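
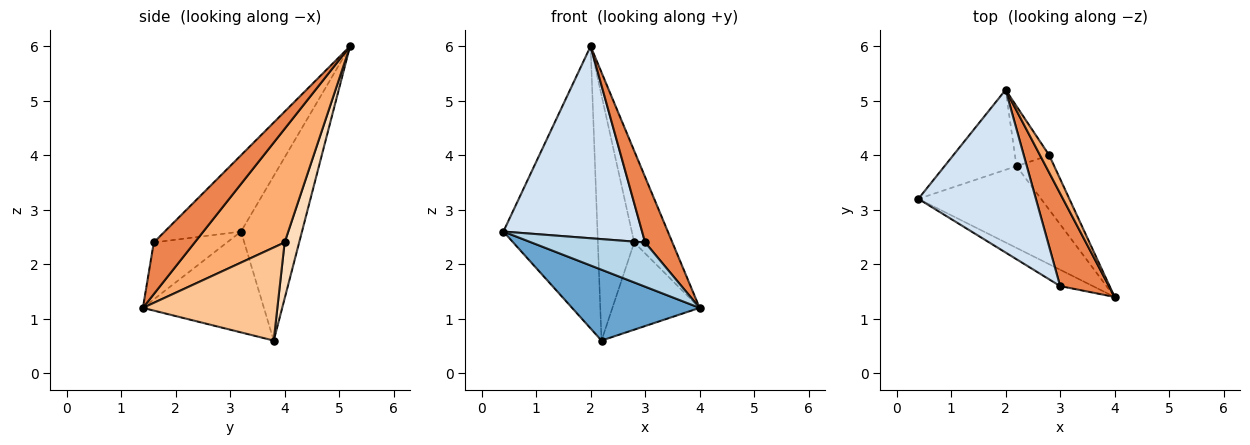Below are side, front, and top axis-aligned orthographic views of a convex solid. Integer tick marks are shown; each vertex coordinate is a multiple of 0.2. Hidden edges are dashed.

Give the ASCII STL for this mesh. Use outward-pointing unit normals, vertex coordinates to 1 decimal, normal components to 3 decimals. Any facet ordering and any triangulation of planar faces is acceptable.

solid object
 facet normal -0.528 -0.556 -0.642
  outer loop
   vertex 2.2 3.8 0.6
   vertex 4.0 1.4 1.2
   vertex 0.4 3.2 2.6
  endloop
 endfacet
 facet normal -0.529 0.816 -0.231
  outer loop
   vertex 2.2 3.8 0.6
   vertex 0.4 3.2 2.6
   vertex 2.0 5.2 6.0
  endloop
 endfacet
 facet normal -0.517 -0.803 -0.297
  outer loop
   vertex 3.0 1.6 2.4
   vertex 0.4 3.2 2.6
   vertex 4.0 1.4 1.2
  endloop
 endfacet
 facet normal -0.387 -0.704 0.596
  outer loop
   vertex 3.0 1.6 2.4
   vertex 2.0 5.2 6.0
   vertex 0.4 3.2 2.6
  endloop
 endfacet
 facet normal 0.654 -0.436 0.618
  outer loop
   vertex 3.0 1.6 2.4
   vertex 4.0 1.4 1.2
   vertex 2.0 5.2 6.0
  endloop
 endfacet
 facet normal 0.918 0.389 0.074
  outer loop
   vertex 2.8 4.0 2.4
   vertex 2.0 5.2 6.0
   vertex 4.0 1.4 1.2
  endloop
 endfacet
 facet normal 0.794 0.515 -0.322
  outer loop
   vertex 2.8 4.0 2.4
   vertex 4.0 1.4 1.2
   vertex 2.2 3.8 0.6
  endloop
 endfacet
 facet normal 0.362 0.905 -0.221
  outer loop
   vertex 2.8 4.0 2.4
   vertex 2.2 3.8 0.6
   vertex 2.0 5.2 6.0
  endloop
 endfacet
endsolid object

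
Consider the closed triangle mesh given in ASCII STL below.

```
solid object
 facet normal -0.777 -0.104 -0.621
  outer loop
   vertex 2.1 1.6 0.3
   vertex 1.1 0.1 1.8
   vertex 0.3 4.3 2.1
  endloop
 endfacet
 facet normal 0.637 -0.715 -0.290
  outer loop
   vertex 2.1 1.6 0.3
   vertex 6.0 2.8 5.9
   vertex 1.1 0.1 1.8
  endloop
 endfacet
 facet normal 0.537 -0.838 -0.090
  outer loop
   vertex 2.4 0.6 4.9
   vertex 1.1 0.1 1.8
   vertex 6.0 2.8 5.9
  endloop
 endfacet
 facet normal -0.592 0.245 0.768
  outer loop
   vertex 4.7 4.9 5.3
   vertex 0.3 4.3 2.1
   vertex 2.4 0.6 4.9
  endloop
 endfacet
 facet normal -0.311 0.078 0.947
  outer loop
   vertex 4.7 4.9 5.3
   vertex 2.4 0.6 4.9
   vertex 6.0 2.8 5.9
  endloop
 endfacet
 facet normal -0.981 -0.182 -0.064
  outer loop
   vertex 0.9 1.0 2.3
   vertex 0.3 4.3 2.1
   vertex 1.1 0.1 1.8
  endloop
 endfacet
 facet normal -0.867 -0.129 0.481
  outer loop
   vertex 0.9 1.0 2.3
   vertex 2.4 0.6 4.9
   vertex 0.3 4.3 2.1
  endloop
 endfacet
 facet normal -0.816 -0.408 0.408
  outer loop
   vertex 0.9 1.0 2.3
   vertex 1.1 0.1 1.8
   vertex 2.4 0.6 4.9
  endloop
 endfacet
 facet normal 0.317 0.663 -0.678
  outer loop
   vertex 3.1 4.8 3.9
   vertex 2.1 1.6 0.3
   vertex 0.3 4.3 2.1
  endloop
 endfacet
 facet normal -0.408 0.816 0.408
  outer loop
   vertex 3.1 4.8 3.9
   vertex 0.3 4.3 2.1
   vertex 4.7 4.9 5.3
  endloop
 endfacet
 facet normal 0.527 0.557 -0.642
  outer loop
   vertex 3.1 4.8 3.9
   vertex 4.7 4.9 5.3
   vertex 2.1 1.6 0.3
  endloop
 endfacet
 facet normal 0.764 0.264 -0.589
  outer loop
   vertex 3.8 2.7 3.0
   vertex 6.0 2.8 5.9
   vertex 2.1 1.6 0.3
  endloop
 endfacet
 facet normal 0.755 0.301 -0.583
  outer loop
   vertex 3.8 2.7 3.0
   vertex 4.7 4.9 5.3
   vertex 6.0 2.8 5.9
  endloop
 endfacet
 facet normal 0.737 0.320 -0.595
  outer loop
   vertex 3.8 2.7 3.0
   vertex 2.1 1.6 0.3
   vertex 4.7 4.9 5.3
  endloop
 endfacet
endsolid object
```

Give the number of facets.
14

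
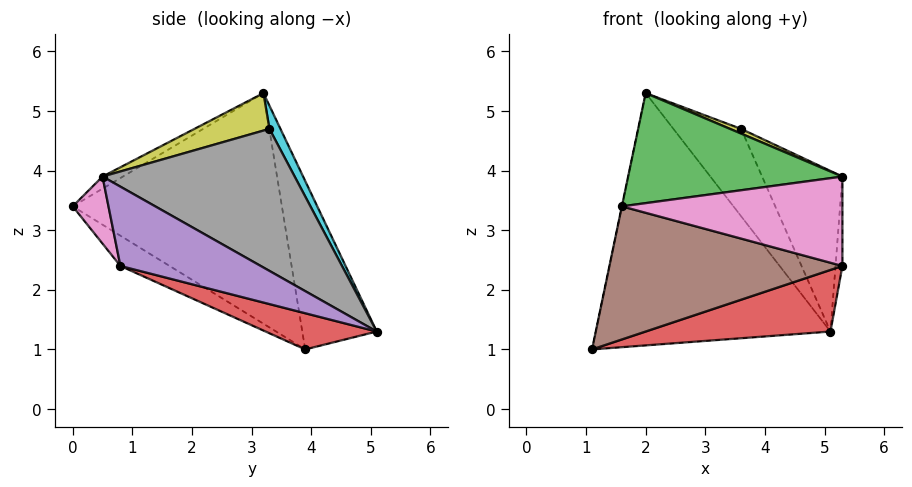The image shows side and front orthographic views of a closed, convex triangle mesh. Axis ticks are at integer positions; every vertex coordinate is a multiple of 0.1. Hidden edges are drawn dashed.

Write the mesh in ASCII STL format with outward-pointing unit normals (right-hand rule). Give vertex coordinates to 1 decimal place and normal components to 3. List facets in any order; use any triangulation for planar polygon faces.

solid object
 facet normal -0.295 0.931 0.213
  outer loop
   vertex 2.0 3.2 5.3
   vertex 5.1 5.1 1.3
   vertex 1.1 3.9 1.0
  endloop
 endfacet
 facet normal -0.979 0.001 0.205
  outer loop
   vertex 1.6 0.0 3.4
   vertex 2.0 3.2 5.3
   vertex 1.1 3.9 1.0
  endloop
 endfacet
 facet normal -0.048 -0.505 0.861
  outer loop
   vertex 1.6 0.0 3.4
   vertex 5.3 0.5 3.9
   vertex 2.0 3.2 5.3
  endloop
 endfacet
 facet normal 0.144 -0.239 -0.960
  outer loop
   vertex 5.3 0.8 2.4
   vertex 1.1 3.9 1.0
   vertex 5.1 5.1 1.3
  endloop
 endfacet
 facet normal 0.999 0.049 0.010
  outer loop
   vertex 5.3 0.8 2.4
   vertex 5.1 5.1 1.3
   vertex 5.3 0.5 3.9
  endloop
 endfacet
 facet normal -0.112 -0.531 -0.840
  outer loop
   vertex 5.3 0.8 2.4
   vertex 1.6 0.0 3.4
   vertex 1.1 3.9 1.0
  endloop
 endfacet
 facet normal 0.157 -0.968 -0.194
  outer loop
   vertex 5.3 0.8 2.4
   vertex 5.3 0.5 3.9
   vertex 1.6 0.0 3.4
  endloop
 endfacet
 facet normal 0.787 0.329 0.521
  outer loop
   vertex 3.6 3.3 4.7
   vertex 5.3 0.5 3.9
   vertex 5.1 5.1 1.3
  endloop
 endfacet
 facet normal 0.354 -0.052 0.934
  outer loop
   vertex 3.6 3.3 4.7
   vertex 2.0 3.2 5.3
   vertex 5.3 0.5 3.9
  endloop
 endfacet
 facet normal 0.138 0.849 0.510
  outer loop
   vertex 3.6 3.3 4.7
   vertex 5.1 5.1 1.3
   vertex 2.0 3.2 5.3
  endloop
 endfacet
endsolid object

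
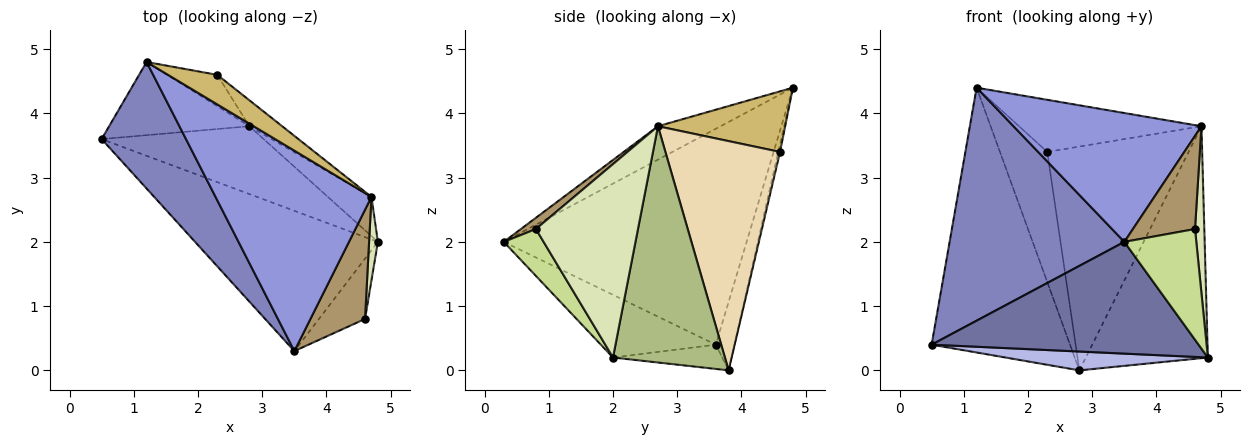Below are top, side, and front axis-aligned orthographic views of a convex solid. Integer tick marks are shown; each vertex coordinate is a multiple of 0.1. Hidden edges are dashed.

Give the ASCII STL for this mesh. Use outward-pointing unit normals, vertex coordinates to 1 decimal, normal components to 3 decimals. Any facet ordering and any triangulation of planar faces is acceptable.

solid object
 facet normal -0.259 -0.602 -0.755
  outer loop
   vertex 3.5 0.3 2.0
   vertex 0.5 3.6 0.4
   vertex 4.8 2.0 0.2
  endloop
 endfacet
 facet normal -0.774 -0.557 0.302
  outer loop
   vertex 1.2 4.8 4.4
   vertex 0.5 3.6 0.4
   vertex 3.5 0.3 2.0
  endloop
 endfacet
 facet normal -0.177 -0.532 0.828
  outer loop
   vertex 4.7 2.7 3.8
   vertex 1.2 4.8 4.4
   vertex 3.5 0.3 2.0
  endloop
 endfacet
 facet normal -0.143 -0.265 -0.954
  outer loop
   vertex 2.8 3.8 0.0
   vertex 4.8 2.0 0.2
   vertex 0.5 3.6 0.4
  endloop
 endfacet
 facet normal -0.129 0.956 -0.264
  outer loop
   vertex 2.8 3.8 0.0
   vertex 0.5 3.6 0.4
   vertex 1.2 4.8 4.4
  endloop
 endfacet
 facet normal 0.671 0.731 -0.124
  outer loop
   vertex 2.8 3.8 0.0
   vertex 4.7 2.7 3.8
   vertex 4.8 2.0 0.2
  endloop
 endfacet
 facet normal 0.437 -0.790 -0.430
  outer loop
   vertex 4.6 0.8 2.2
   vertex 3.5 0.3 2.0
   vertex 4.8 2.0 0.2
  endloop
 endfacet
 facet normal 0.995 -0.090 0.045
  outer loop
   vertex 4.6 0.8 2.2
   vertex 4.8 2.0 0.2
   vertex 4.7 2.7 3.8
  endloop
 endfacet
 facet normal 0.155 -0.641 0.752
  outer loop
   vertex 4.6 0.8 2.2
   vertex 4.7 2.7 3.8
   vertex 3.5 0.3 2.0
  endloop
 endfacet
 facet normal 0.519 0.744 0.422
  outer loop
   vertex 2.3 4.6 3.4
   vertex 1.2 4.8 4.4
   vertex 4.7 2.7 3.8
  endloop
 endfacet
 facet normal -0.036 0.972 -0.234
  outer loop
   vertex 2.3 4.6 3.4
   vertex 2.8 3.8 0.0
   vertex 1.2 4.8 4.4
  endloop
 endfacet
 facet normal 0.627 0.774 -0.090
  outer loop
   vertex 2.3 4.6 3.4
   vertex 4.7 2.7 3.8
   vertex 2.8 3.8 0.0
  endloop
 endfacet
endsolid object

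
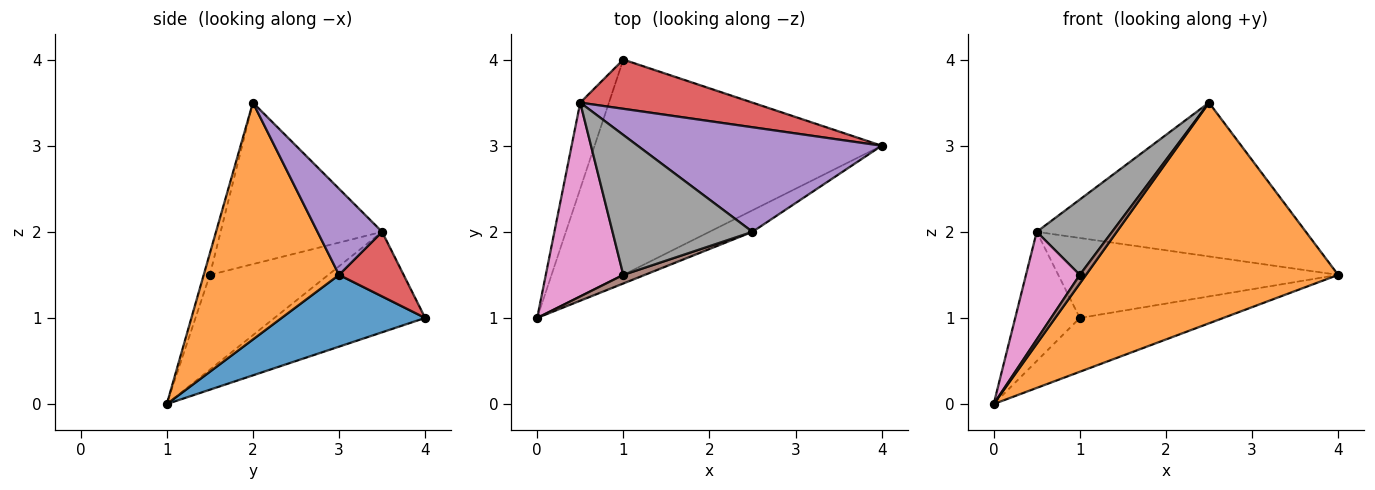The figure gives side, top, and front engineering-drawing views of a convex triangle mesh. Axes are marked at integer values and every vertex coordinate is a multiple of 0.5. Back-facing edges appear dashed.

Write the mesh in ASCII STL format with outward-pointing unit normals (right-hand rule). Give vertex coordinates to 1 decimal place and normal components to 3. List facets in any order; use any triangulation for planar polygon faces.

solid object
 facet normal 0.236 0.236 -0.943
  outer loop
   vertex 1.0 4.0 1.0
   vertex 4.0 3.0 1.5
   vertex 0.0 1.0 0.0
  endloop
 endfacet
 facet normal 0.471 -0.878 -0.086
  outer loop
   vertex 2.5 2.0 3.5
   vertex 0.0 1.0 0.0
   vertex 4.0 3.0 1.5
  endloop
 endfacet
 facet normal -0.889 0.381 -0.254
  outer loop
   vertex 0.5 3.5 2.0
   vertex 1.0 4.0 1.0
   vertex 0.0 1.0 0.0
  endloop
 endfacet
 facet normal 0.193 0.836 0.514
  outer loop
   vertex 0.5 3.5 2.0
   vertex 4.0 3.0 1.5
   vertex 1.0 4.0 1.0
  endloop
 endfacet
 facet normal 0.195 0.811 0.552
  outer loop
   vertex 0.5 3.5 2.0
   vertex 2.5 2.0 3.5
   vertex 4.0 3.0 1.5
  endloop
 endfacet
 facet normal -0.577 -0.577 0.577
  outer loop
   vertex 1.0 1.5 1.5
   vertex 0.0 1.0 0.0
   vertex 2.5 2.0 3.5
  endloop
 endfacet
 facet normal -0.730 -0.332 0.597
  outer loop
   vertex 1.0 1.5 1.5
   vertex 0.5 3.5 2.0
   vertex 0.0 1.0 0.0
  endloop
 endfacet
 facet normal -0.713 -0.333 0.618
  outer loop
   vertex 1.0 1.5 1.5
   vertex 2.5 2.0 3.5
   vertex 0.5 3.5 2.0
  endloop
 endfacet
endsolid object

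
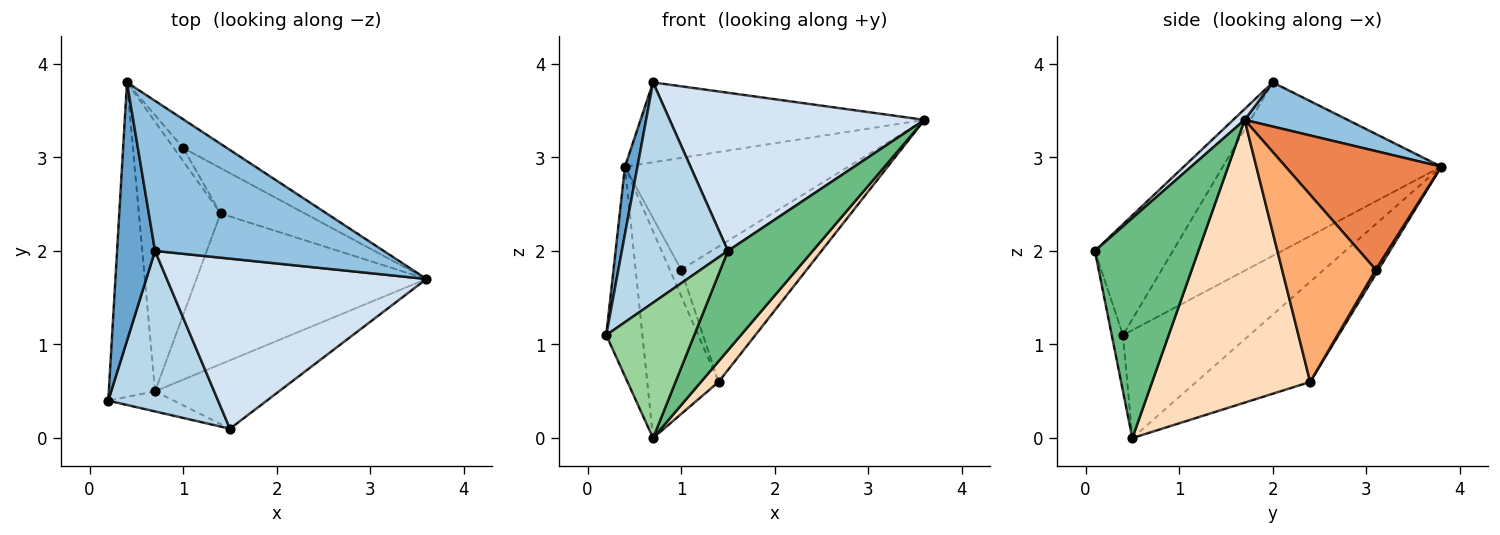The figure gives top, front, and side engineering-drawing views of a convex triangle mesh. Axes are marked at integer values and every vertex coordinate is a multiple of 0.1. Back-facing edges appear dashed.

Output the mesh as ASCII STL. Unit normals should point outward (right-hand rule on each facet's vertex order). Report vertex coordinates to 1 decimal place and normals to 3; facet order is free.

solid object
 facet normal -0.975 -0.056 0.214
  outer loop
   vertex 0.7 2.0 3.8
   vertex 0.4 3.8 2.9
   vertex 0.2 0.4 1.1
  endloop
 endfacet
 facet normal 0.168 0.463 0.870
  outer loop
   vertex 0.7 2.0 3.8
   vertex 3.6 1.7 3.4
   vertex 0.4 3.8 2.9
  endloop
 endfacet
 facet normal -0.511 -0.695 0.506
  outer loop
   vertex 1.5 0.1 2.0
   vertex 0.7 2.0 3.8
   vertex 0.2 0.4 1.1
  endloop
 endfacet
 facet normal 0.031 -0.681 0.732
  outer loop
   vertex 1.5 0.1 2.0
   vertex 3.6 1.7 3.4
   vertex 0.7 2.0 3.8
  endloop
 endfacet
 facet normal 0.559 0.803 -0.206
  outer loop
   vertex 1.0 3.1 1.8
   vertex 0.4 3.8 2.9
   vertex 3.6 1.7 3.4
  endloop
 endfacet
 facet normal 0.577 0.775 -0.260
  outer loop
   vertex 1.0 3.1 1.8
   vertex 3.6 1.7 3.4
   vertex 1.4 2.4 0.6
  endloop
 endfacet
 facet normal 0.218 0.873 -0.436
  outer loop
   vertex 1.0 3.1 1.8
   vertex 1.4 2.4 0.6
   vertex 0.4 3.8 2.9
  endloop
 endfacet
 facet normal 0.773 -0.086 -0.629
  outer loop
   vertex 0.7 0.5 0.0
   vertex 1.4 2.4 0.6
   vertex 3.6 1.7 3.4
  endloop
 endfacet
 facet normal 0.709 -0.581 -0.400
  outer loop
   vertex 0.7 0.5 0.0
   vertex 3.6 1.7 3.4
   vertex 1.5 0.1 2.0
  endloop
 endfacet
 facet normal -0.125 -0.981 -0.146
  outer loop
   vertex 0.7 0.5 0.0
   vertex 1.5 0.1 2.0
   vertex 0.2 0.4 1.1
  endloop
 endfacet
 facet normal -0.889 0.254 -0.381
  outer loop
   vertex 0.7 0.5 0.0
   vertex 0.2 0.4 1.1
   vertex 0.4 3.8 2.9
  endloop
 endfacet
 facet normal -0.697 0.436 -0.569
  outer loop
   vertex 0.7 0.5 0.0
   vertex 0.4 3.8 2.9
   vertex 1.4 2.4 0.6
  endloop
 endfacet
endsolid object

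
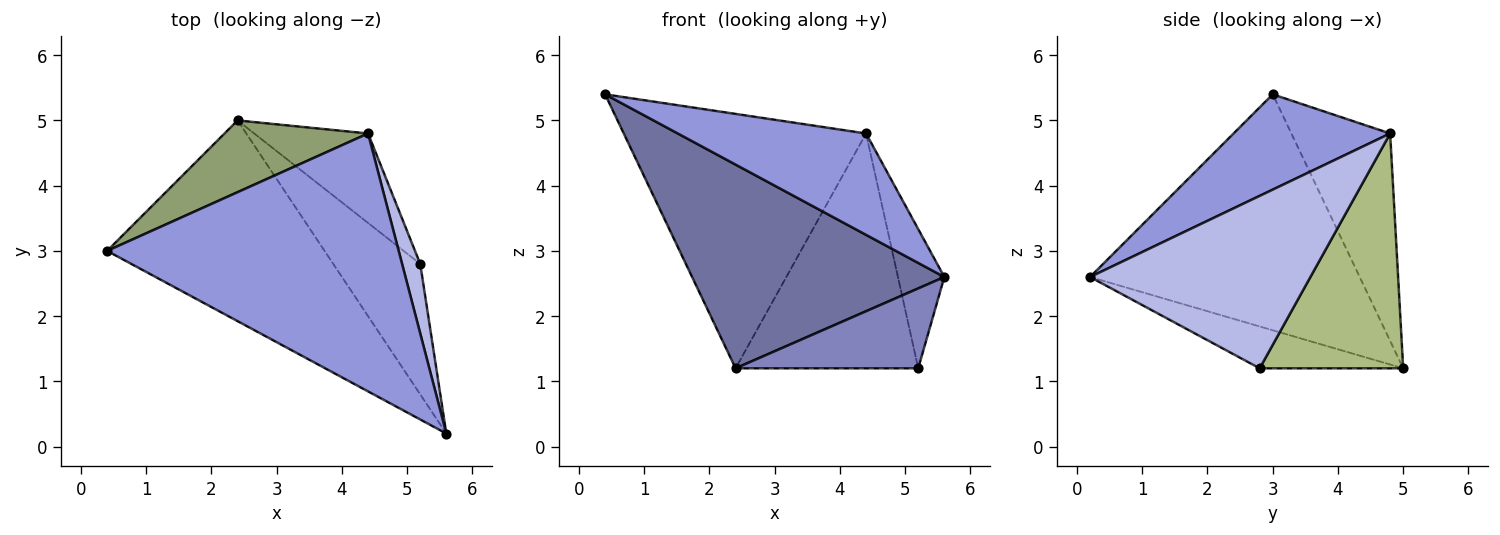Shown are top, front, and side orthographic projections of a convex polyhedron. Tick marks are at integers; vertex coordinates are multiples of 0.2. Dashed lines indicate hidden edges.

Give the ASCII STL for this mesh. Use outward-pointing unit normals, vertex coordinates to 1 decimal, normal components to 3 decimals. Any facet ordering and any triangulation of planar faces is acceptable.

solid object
 facet normal -0.606 -0.567 -0.558
  outer loop
   vertex 2.4 5.0 1.2
   vertex 5.6 0.2 2.6
   vertex 0.4 3.0 5.4
  endloop
 endfacet
 facet normal -0.380 -0.483 -0.789
  outer loop
   vertex 5.2 2.8 1.2
   vertex 5.6 0.2 2.6
   vertex 2.4 5.0 1.2
  endloop
 endfacet
 facet normal 0.291 -0.350 0.890
  outer loop
   vertex 4.4 4.8 4.8
   vertex 0.4 3.0 5.4
   vertex 5.6 0.2 2.6
  endloop
 endfacet
 facet normal 0.973 0.205 0.102
  outer loop
   vertex 4.4 4.8 4.8
   vertex 5.6 0.2 2.6
   vertex 5.2 2.8 1.2
  endloop
 endfacet
 facet normal -0.365 0.896 0.253
  outer loop
   vertex 4.4 4.8 4.8
   vertex 2.4 5.0 1.2
   vertex 0.4 3.0 5.4
  endloop
 endfacet
 facet normal 0.592 0.753 -0.287
  outer loop
   vertex 4.4 4.8 4.8
   vertex 5.2 2.8 1.2
   vertex 2.4 5.0 1.2
  endloop
 endfacet
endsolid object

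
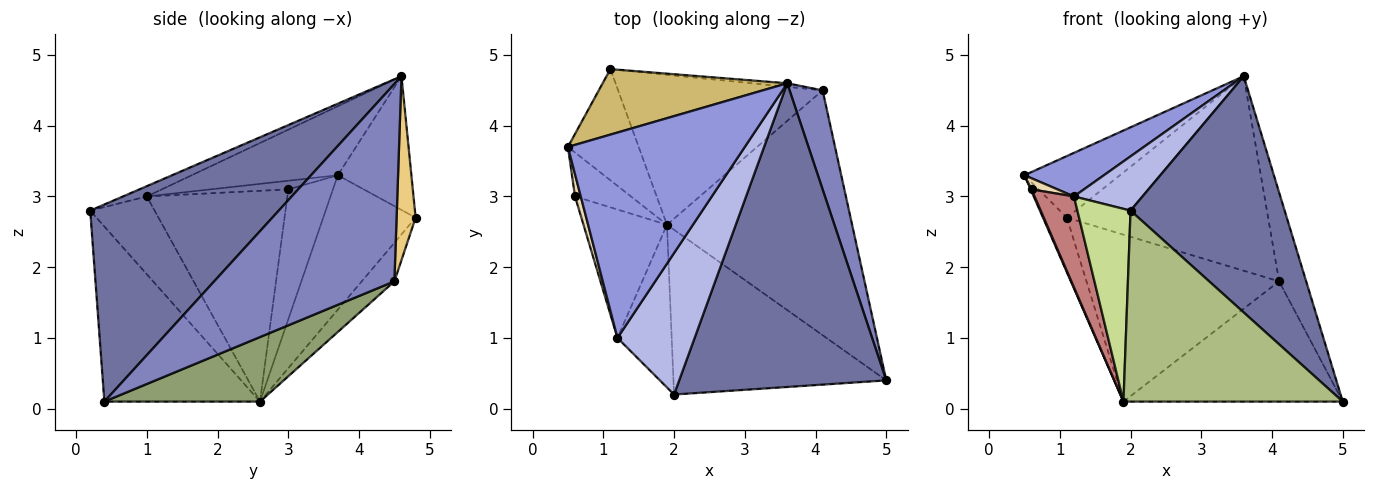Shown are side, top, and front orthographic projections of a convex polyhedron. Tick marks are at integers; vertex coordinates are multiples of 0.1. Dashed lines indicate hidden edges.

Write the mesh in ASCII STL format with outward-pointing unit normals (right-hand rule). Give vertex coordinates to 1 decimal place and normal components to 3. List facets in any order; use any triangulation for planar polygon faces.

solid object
 facet normal 0.601 -0.491 0.631
  outer loop
   vertex 2.0 0.2 2.8
   vertex 5.0 0.4 0.1
   vertex 3.6 4.6 4.7
  endloop
 endfacet
 facet normal 0.976 0.147 0.163
  outer loop
   vertex 4.1 4.5 1.8
   vertex 3.6 4.6 4.7
   vertex 5.0 0.4 0.1
  endloop
 endfacet
 facet normal -0.356 -0.194 0.914
  outer loop
   vertex 1.2 1.0 3.0
   vertex 3.6 4.6 4.7
   vertex 0.5 3.7 3.3
  endloop
 endfacet
 facet normal -0.124 -0.355 0.927
  outer loop
   vertex 1.2 1.0 3.0
   vertex 2.0 0.2 2.8
   vertex 3.6 4.6 4.7
  endloop
 endfacet
 facet normal 0.299 0.421 -0.857
  outer loop
   vertex 1.9 2.6 0.1
   vertex 4.1 4.5 1.8
   vertex 5.0 0.4 0.1
  endloop
 endfacet
 facet normal -0.473 -0.667 -0.575
  outer loop
   vertex 1.9 2.6 0.1
   vertex 5.0 0.4 0.1
   vertex 2.0 0.2 2.8
  endloop
 endfacet
 facet normal -0.679 -0.561 -0.473
  outer loop
   vertex 1.9 2.6 0.1
   vertex 2.0 0.2 2.8
   vertex 1.2 1.0 3.0
  endloop
 endfacet
 facet normal -0.863 0.223 -0.454
  outer loop
   vertex 1.1 4.8 2.7
   vertex 1.9 2.6 0.1
   vertex 0.5 3.7 3.3
  endloop
 endfacet
 facet normal -0.125 0.738 -0.663
  outer loop
   vertex 1.1 4.8 2.7
   vertex 4.1 4.5 1.8
   vertex 1.9 2.6 0.1
  endloop
 endfacet
 facet normal -0.467 0.606 0.644
  outer loop
   vertex 1.1 4.8 2.7
   vertex 0.5 3.7 3.3
   vertex 3.6 4.6 4.7
  endloop
 endfacet
 facet normal 0.094 0.995 -0.018
  outer loop
   vertex 1.1 4.8 2.7
   vertex 3.6 4.6 4.7
   vertex 4.1 4.5 1.8
  endloop
 endfacet
 facet normal -0.802 -0.267 0.535
  outer loop
   vertex 0.6 3.0 3.1
   vertex 1.2 1.0 3.0
   vertex 0.5 3.7 3.3
  endloop
 endfacet
 facet normal -0.918 -0.018 -0.395
  outer loop
   vertex 0.6 3.0 3.1
   vertex 0.5 3.7 3.3
   vertex 1.9 2.6 0.1
  endloop
 endfacet
 facet normal -0.900 -0.252 -0.356
  outer loop
   vertex 0.6 3.0 3.1
   vertex 1.9 2.6 0.1
   vertex 1.2 1.0 3.0
  endloop
 endfacet
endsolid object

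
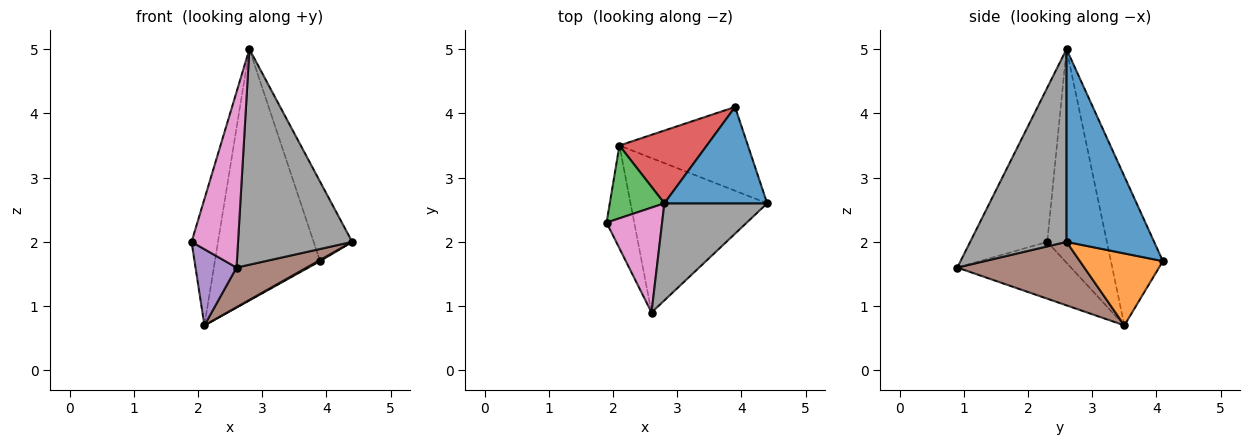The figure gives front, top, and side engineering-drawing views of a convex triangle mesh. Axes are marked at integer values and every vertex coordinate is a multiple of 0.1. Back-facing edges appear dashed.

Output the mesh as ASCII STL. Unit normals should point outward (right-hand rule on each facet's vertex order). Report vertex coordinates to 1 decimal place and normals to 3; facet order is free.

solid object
 facet normal 0.823 0.362 0.439
  outer loop
   vertex 2.8 2.6 5.0
   vertex 4.4 2.6 2.0
   vertex 3.9 4.1 1.7
  endloop
 endfacet
 facet normal 0.489 -0.012 -0.872
  outer loop
   vertex 2.1 3.5 0.7
   vertex 3.9 4.1 1.7
   vertex 4.4 2.6 2.0
  endloop
 endfacet
 facet normal -0.890 0.395 0.228
  outer loop
   vertex 2.1 3.5 0.7
   vertex 1.9 2.3 2.0
   vertex 2.8 2.6 5.0
  endloop
 endfacet
 facet normal -0.429 0.868 0.251
  outer loop
   vertex 2.1 3.5 0.7
   vertex 2.8 2.6 5.0
   vertex 3.9 4.1 1.7
  endloop
 endfacet
 facet normal -0.855 -0.309 -0.416
  outer loop
   vertex 2.6 0.9 1.6
   vertex 1.9 2.3 2.0
   vertex 2.1 3.5 0.7
  endloop
 endfacet
 facet normal 0.410 -0.227 -0.883
  outer loop
   vertex 2.6 0.9 1.6
   vertex 2.1 3.5 0.7
   vertex 4.4 2.6 2.0
  endloop
 endfacet
 facet normal -0.818 -0.493 0.295
  outer loop
   vertex 2.6 0.9 1.6
   vertex 2.8 2.6 5.0
   vertex 1.9 2.3 2.0
  endloop
 endfacet
 facet normal 0.610 -0.722 0.325
  outer loop
   vertex 2.6 0.9 1.6
   vertex 4.4 2.6 2.0
   vertex 2.8 2.6 5.0
  endloop
 endfacet
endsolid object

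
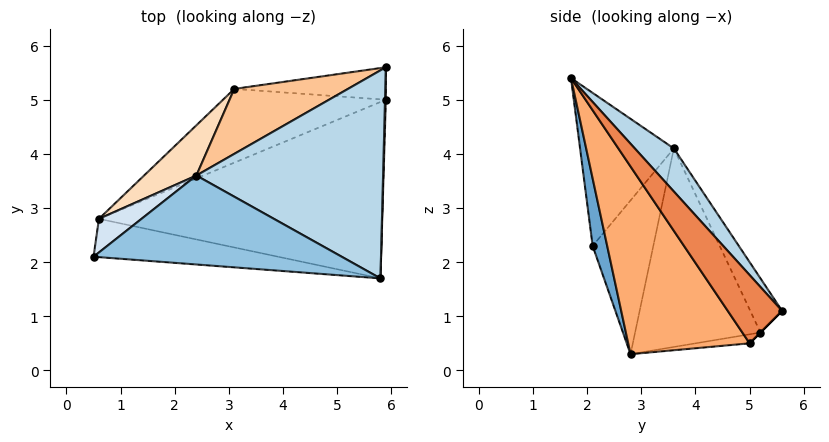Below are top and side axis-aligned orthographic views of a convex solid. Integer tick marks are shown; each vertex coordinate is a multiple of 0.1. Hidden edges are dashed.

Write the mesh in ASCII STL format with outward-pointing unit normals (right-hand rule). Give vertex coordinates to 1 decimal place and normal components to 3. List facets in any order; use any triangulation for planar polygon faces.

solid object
 facet normal 0.118 -0.939 -0.323
  outer loop
   vertex 0.6 2.8 0.3
   vertex 5.8 1.7 5.4
   vertex 0.5 2.1 2.3
  endloop
 endfacet
 facet normal -0.494 -0.336 0.802
  outer loop
   vertex 2.4 3.6 4.1
   vertex 0.5 2.1 2.3
   vertex 5.8 1.7 5.4
  endloop
 endfacet
 facet normal 0.153 0.730 0.666
  outer loop
   vertex 2.4 3.6 4.1
   vertex 5.8 1.7 5.4
   vertex 5.9 5.6 1.1
  endloop
 endfacet
 facet normal -0.716 0.669 0.198
  outer loop
   vertex 2.4 3.6 4.1
   vertex 0.6 2.8 0.3
   vertex 0.5 2.1 2.3
  endloop
 endfacet
 facet normal 1.000 -0.012 0.012
  outer loop
   vertex 5.9 5.0 0.5
   vertex 5.9 5.6 1.1
   vertex 5.8 1.7 5.4
  endloop
 endfacet
 facet normal 0.344 -0.782 -0.520
  outer loop
   vertex 5.9 5.0 0.5
   vertex 5.8 1.7 5.4
   vertex 0.6 2.8 0.3
  endloop
 endfacet
 facet normal -0.184 0.903 0.387
  outer loop
   vertex 3.1 5.2 0.7
   vertex 2.4 3.6 4.1
   vertex 5.9 5.6 1.1
  endloop
 endfacet
 facet normal -0.696 0.694 0.183
  outer loop
   vertex 3.1 5.2 0.7
   vertex 0.6 2.8 0.3
   vertex 2.4 3.6 4.1
  endloop
 endfacet
 facet normal 0.000 0.707 -0.707
  outer loop
   vertex 3.1 5.2 0.7
   vertex 5.9 5.6 1.1
   vertex 5.9 5.0 0.5
  endloop
 endfacet
 facet normal -0.054 0.219 -0.974
  outer loop
   vertex 3.1 5.2 0.7
   vertex 5.9 5.0 0.5
   vertex 0.6 2.8 0.3
  endloop
 endfacet
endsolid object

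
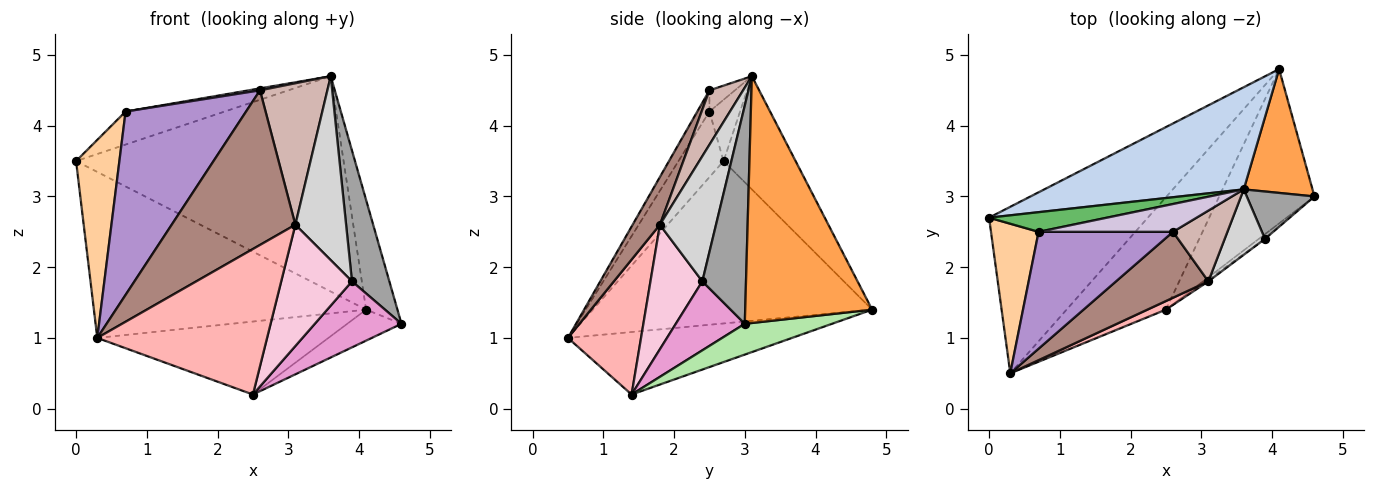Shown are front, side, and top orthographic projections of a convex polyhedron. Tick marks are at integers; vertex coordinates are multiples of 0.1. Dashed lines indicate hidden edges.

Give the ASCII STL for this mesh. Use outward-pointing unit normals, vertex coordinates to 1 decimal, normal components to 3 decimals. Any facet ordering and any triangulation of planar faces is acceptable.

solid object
 facet normal -0.587 0.572 -0.574
  outer loop
   vertex 4.1 4.8 1.4
   vertex 0.3 0.5 1.0
   vertex 0.0 2.7 3.5
  endloop
 endfacet
 facet normal -0.236 0.878 0.416
  outer loop
   vertex 4.1 4.8 1.4
   vertex 0.0 2.7 3.5
   vertex 3.6 3.1 4.7
  endloop
 endfacet
 facet normal 0.937 0.231 0.261
  outer loop
   vertex 4.1 4.8 1.4
   vertex 3.6 3.1 4.7
   vertex 4.6 3.0 1.2
  endloop
 endfacet
 facet normal -0.639 -0.614 0.464
  outer loop
   vertex 0.7 2.5 4.2
   vertex 0.0 2.7 3.5
   vertex 0.3 0.5 1.0
  endloop
 endfacet
 facet normal -0.257 0.830 0.494
  outer loop
   vertex 0.7 2.5 4.2
   vertex 3.6 3.1 4.7
   vertex 0.0 2.7 3.5
  endloop
 endfacet
 facet normal 0.302 0.188 -0.935
  outer loop
   vertex 2.5 1.4 0.2
   vertex 4.1 4.8 1.4
   vertex 4.6 3.0 1.2
  endloop
 endfacet
 facet normal -0.467 0.481 -0.742
  outer loop
   vertex 2.5 1.4 0.2
   vertex 0.3 0.5 1.0
   vertex 4.1 4.8 1.4
  endloop
 endfacet
 facet normal 0.395 -0.917 0.054
  outer loop
   vertex 2.5 1.4 0.2
   vertex 3.1 1.8 2.6
   vertex 0.3 0.5 1.0
  endloop
 endfacet
 facet normal -0.085 -0.840 0.536
  outer loop
   vertex 2.6 2.5 4.5
   vertex 0.7 2.5 4.2
   vertex 0.3 0.5 1.0
  endloop
 endfacet
 facet normal -0.156 -0.069 0.985
  outer loop
   vertex 2.6 2.5 4.5
   vertex 3.6 3.1 4.7
   vertex 0.7 2.5 4.2
  endloop
 endfacet
 facet normal 0.199 -0.901 0.384
  outer loop
   vertex 2.6 2.5 4.5
   vertex 0.3 0.5 1.0
   vertex 3.1 1.8 2.6
  endloop
 endfacet
 facet normal 0.408 -0.816 0.408
  outer loop
   vertex 2.6 2.5 4.5
   vertex 3.1 1.8 2.6
   vertex 3.6 3.1 4.7
  endloop
 endfacet
 facet normal 0.622 -0.781 -0.056
  outer loop
   vertex 3.9 2.4 1.8
   vertex 2.5 1.4 0.2
   vertex 4.6 3.0 1.2
  endloop
 endfacet
 facet normal 0.591 -0.806 -0.013
  outer loop
   vertex 3.9 2.4 1.8
   vertex 3.1 1.8 2.6
   vertex 2.5 1.4 0.2
  endloop
 endfacet
 facet normal 0.739 -0.633 0.229
  outer loop
   vertex 3.9 2.4 1.8
   vertex 4.6 3.0 1.2
   vertex 3.6 3.1 4.7
  endloop
 endfacet
 facet normal 0.721 -0.652 0.232
  outer loop
   vertex 3.9 2.4 1.8
   vertex 3.6 3.1 4.7
   vertex 3.1 1.8 2.6
  endloop
 endfacet
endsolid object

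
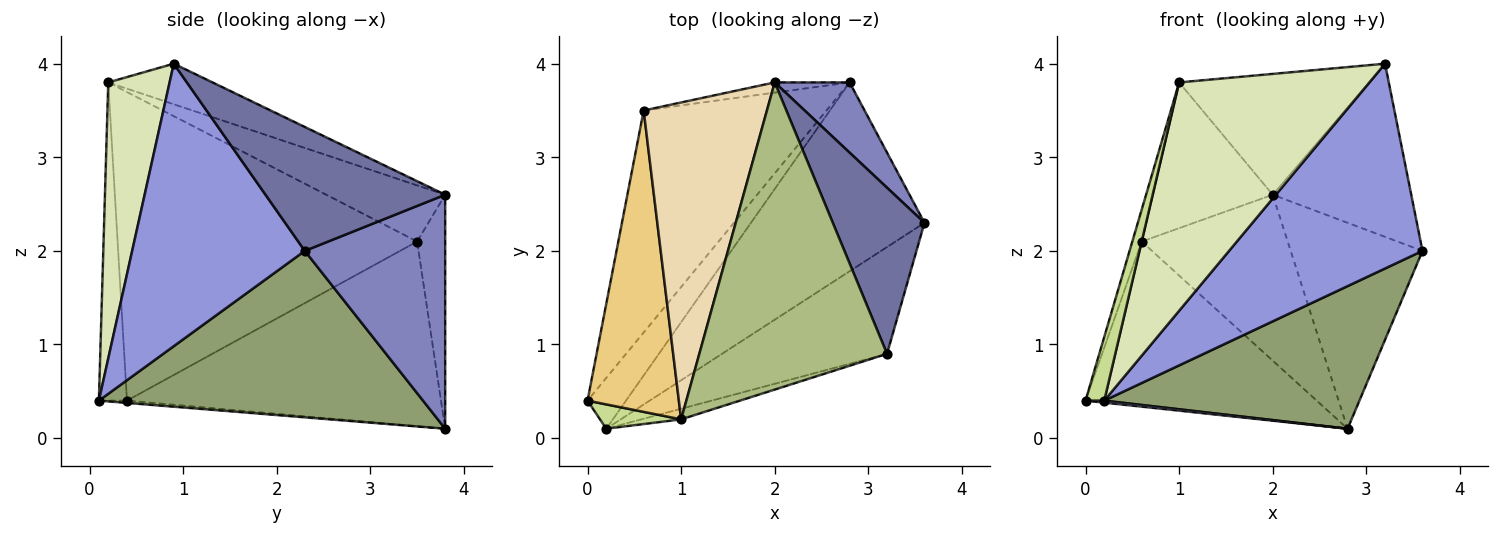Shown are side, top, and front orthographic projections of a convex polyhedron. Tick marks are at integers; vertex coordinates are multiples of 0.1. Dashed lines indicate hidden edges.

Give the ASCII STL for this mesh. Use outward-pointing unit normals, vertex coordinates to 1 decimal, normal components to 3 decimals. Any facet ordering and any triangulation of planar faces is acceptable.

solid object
 facet normal 0.683 0.527 0.505
  outer loop
   vertex 3.2 0.9 4.0
   vertex 3.6 2.3 2.0
   vertex 2.0 3.8 2.6
  endloop
 endfacet
 facet normal 0.710 0.666 0.227
  outer loop
   vertex 2.8 3.8 0.1
   vertex 2.0 3.8 2.6
   vertex 3.6 2.3 2.0
  endloop
 endfacet
 facet normal 0.621 -0.695 -0.363
  outer loop
   vertex 0.2 0.1 0.4
   vertex 3.6 2.3 2.0
   vertex 3.2 0.9 4.0
  endloop
 endfacet
 facet normal -0.059 -0.039 -0.997
  outer loop
   vertex 0.2 0.1 0.4
   vertex 0.0 0.4 0.4
   vertex 2.8 3.8 0.1
  endloop
 endfacet
 facet normal 0.608 -0.479 -0.634
  outer loop
   vertex 0.2 0.1 0.4
   vertex 2.8 3.8 0.1
   vertex 3.6 2.3 2.0
  endloop
 endfacet
 facet normal -0.197 0.359 0.912
  outer loop
   vertex 1.0 0.2 3.8
   vertex 3.2 0.9 4.0
   vertex 2.0 3.8 2.6
  endloop
 endfacet
 facet normal -0.814 -0.543 0.207
  outer loop
   vertex 1.0 0.2 3.8
   vertex 0.0 0.4 0.4
   vertex 0.2 0.1 0.4
  endloop
 endfacet
 facet normal 0.307 -0.951 -0.044
  outer loop
   vertex 1.0 0.2 3.8
   vertex 0.2 0.1 0.4
   vertex 3.2 0.9 4.0
  endloop
 endfacet
 facet normal -0.630 0.464 -0.623
  outer loop
   vertex 0.6 3.5 2.1
   vertex 2.8 3.8 0.1
   vertex 0.0 0.4 0.4
  endloop
 endfacet
 facet normal -0.189 0.980 -0.060
  outer loop
   vertex 0.6 3.5 2.1
   vertex 2.0 3.8 2.6
   vertex 2.8 3.8 0.1
  endloop
 endfacet
 facet normal -0.958 0.030 0.284
  outer loop
   vertex 0.6 3.5 2.1
   vertex 0.0 0.4 0.4
   vertex 1.0 0.2 3.8
  endloop
 endfacet
 facet normal -0.383 0.386 0.839
  outer loop
   vertex 0.6 3.5 2.1
   vertex 1.0 0.2 3.8
   vertex 2.0 3.8 2.6
  endloop
 endfacet
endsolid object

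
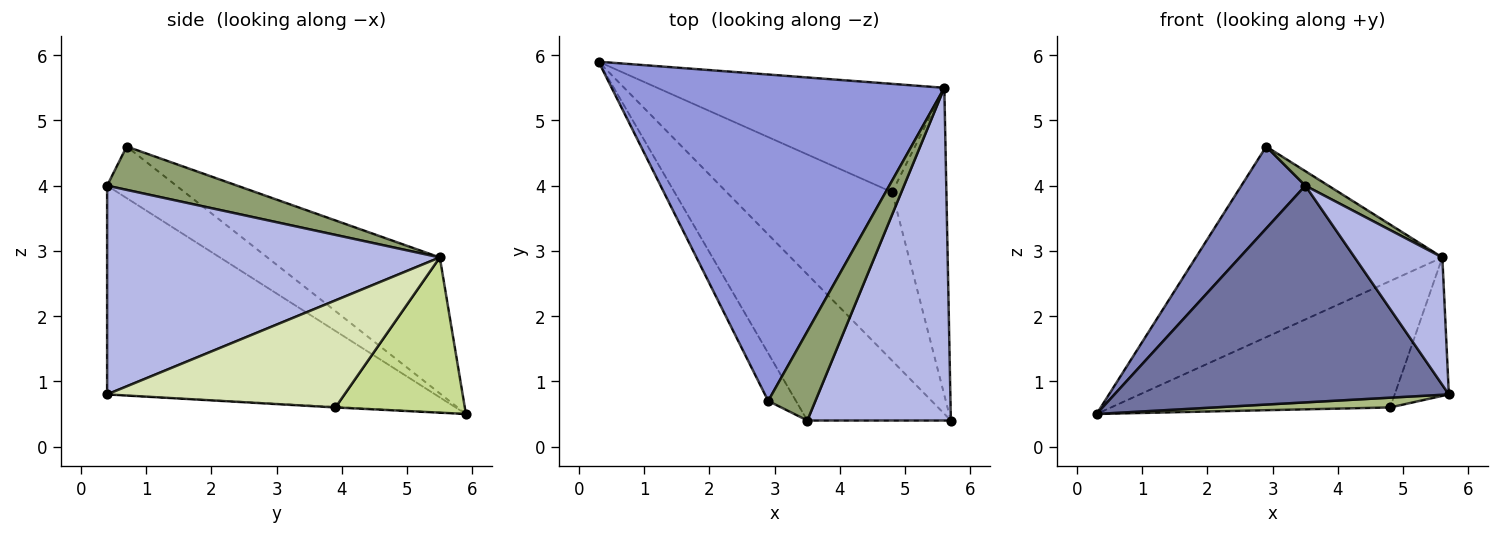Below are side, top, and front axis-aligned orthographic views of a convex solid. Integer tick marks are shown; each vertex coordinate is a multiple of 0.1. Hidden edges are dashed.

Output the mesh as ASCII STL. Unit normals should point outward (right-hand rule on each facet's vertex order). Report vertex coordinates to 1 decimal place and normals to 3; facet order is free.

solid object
 facet normal -0.631 -0.643 -0.434
  outer loop
   vertex 3.5 0.4 4.0
   vertex 0.3 5.9 0.5
   vertex 5.7 0.4 0.8
  endloop
 endfacet
 facet normal -0.683 -0.631 -0.367
  outer loop
   vertex 3.5 0.4 4.0
   vertex 2.9 0.7 4.6
   vertex 0.3 5.9 0.5
  endloop
 endfacet
 facet normal -0.333 0.476 0.814
  outer loop
   vertex 5.6 5.5 2.9
   vertex 0.3 5.9 0.5
   vertex 2.9 0.7 4.6
  endloop
 endfacet
 facet normal 0.805 -0.212 0.554
  outer loop
   vertex 5.6 5.5 2.9
   vertex 3.5 0.4 4.0
   vertex 5.7 0.4 0.8
  endloop
 endfacet
 facet normal 0.672 -0.119 0.731
  outer loop
   vertex 5.6 5.5 2.9
   vertex 2.9 0.7 4.6
   vertex 3.5 0.4 4.0
  endloop
 endfacet
 facet normal -0.004 -0.058 -0.998
  outer loop
   vertex 4.8 3.9 0.6
   vertex 5.7 0.4 0.8
   vertex 0.3 5.9 0.5
  endloop
 endfacet
 facet normal 0.332 0.716 -0.614
  outer loop
   vertex 4.8 3.9 0.6
   vertex 0.3 5.9 0.5
   vertex 5.6 5.5 2.9
  endloop
 endfacet
 facet normal 0.874 0.199 -0.443
  outer loop
   vertex 4.8 3.9 0.6
   vertex 5.6 5.5 2.9
   vertex 5.7 0.4 0.8
  endloop
 endfacet
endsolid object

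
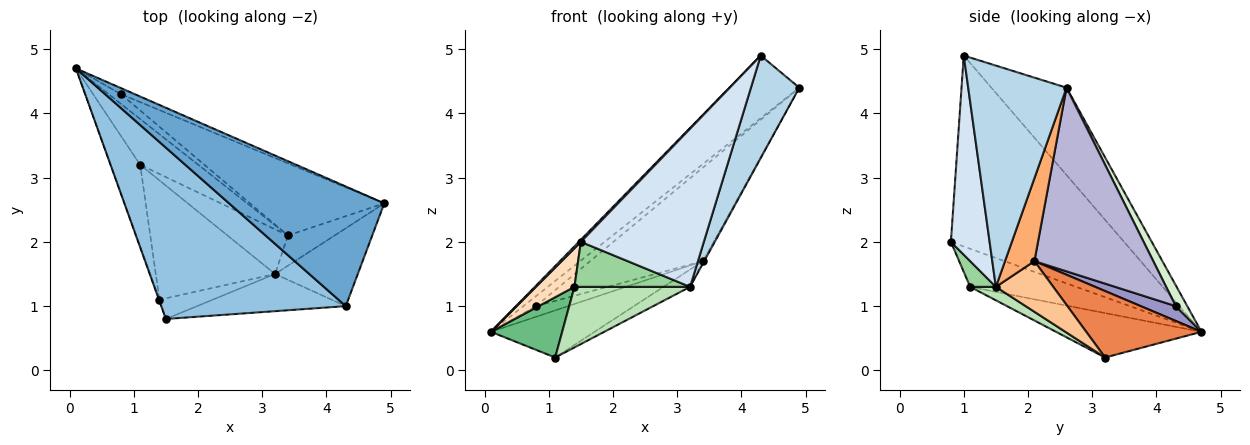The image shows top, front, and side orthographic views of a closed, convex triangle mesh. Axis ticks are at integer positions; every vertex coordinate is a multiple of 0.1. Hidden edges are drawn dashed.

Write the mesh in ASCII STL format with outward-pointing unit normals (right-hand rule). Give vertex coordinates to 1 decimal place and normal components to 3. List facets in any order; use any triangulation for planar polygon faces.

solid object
 facet normal -0.446 0.415 0.793
  outer loop
   vertex 4.3 1.0 4.9
   vertex 4.9 2.6 4.4
   vertex 0.1 4.7 0.6
  endloop
 endfacet
 facet normal -0.719 -0.009 0.695
  outer loop
   vertex 4.3 1.0 4.9
   vertex 0.1 4.7 0.6
   vertex 1.5 0.8 2.0
  endloop
 endfacet
 facet normal 0.851 -0.418 -0.318
  outer loop
   vertex 4.3 1.0 4.9
   vertex 3.2 1.5 1.3
   vertex 4.9 2.6 4.4
  endloop
 endfacet
 facet normal 0.293 -0.931 -0.219
  outer loop
   vertex 4.3 1.0 4.9
   vertex 1.5 0.8 2.0
   vertex 3.2 1.5 1.3
  endloop
 endfacet
 facet normal 0.623 0.561 -0.545
  outer loop
   vertex 3.4 2.1 1.7
   vertex 1.1 3.2 0.2
   vertex 0.1 4.7 0.6
  endloop
 endfacet
 facet normal 0.871 0.037 -0.491
  outer loop
   vertex 3.4 2.1 1.7
   vertex 4.9 2.6 4.4
   vertex 3.2 1.5 1.3
  endloop
 endfacet
 facet normal 0.615 0.285 -0.735
  outer loop
   vertex 3.4 2.1 1.7
   vertex 3.2 1.5 1.3
   vertex 1.1 3.2 0.2
  endloop
 endfacet
 facet normal -0.940 -0.342 -0.012
  outer loop
   vertex 1.4 1.1 1.3
   vertex 1.5 0.8 2.0
   vertex 0.1 4.7 0.6
  endloop
 endfacet
 facet normal -0.772 -0.378 -0.511
  outer loop
   vertex 1.4 1.1 1.3
   vertex 0.1 4.7 0.6
   vertex 1.1 3.2 0.2
  endloop
 endfacet
 facet normal 0.198 -0.890 -0.410
  outer loop
   vertex 1.4 1.1 1.3
   vertex 3.2 1.5 1.3
   vertex 1.5 0.8 2.0
  endloop
 endfacet
 facet normal 0.100 -0.450 -0.887
  outer loop
   vertex 1.4 1.1 1.3
   vertex 1.1 3.2 0.2
   vertex 3.2 1.5 1.3
  endloop
 endfacet
 facet normal 0.618 0.672 -0.409
  outer loop
   vertex 0.8 4.3 1.0
   vertex 0.1 4.7 0.6
   vertex 4.9 2.6 4.4
  endloop
 endfacet
 facet normal 0.628 0.576 -0.523
  outer loop
   vertex 0.8 4.3 1.0
   vertex 3.4 2.1 1.7
   vertex 0.1 4.7 0.6
  endloop
 endfacet
 facet normal 0.641 0.608 -0.469
  outer loop
   vertex 0.8 4.3 1.0
   vertex 4.9 2.6 4.4
   vertex 3.4 2.1 1.7
  endloop
 endfacet
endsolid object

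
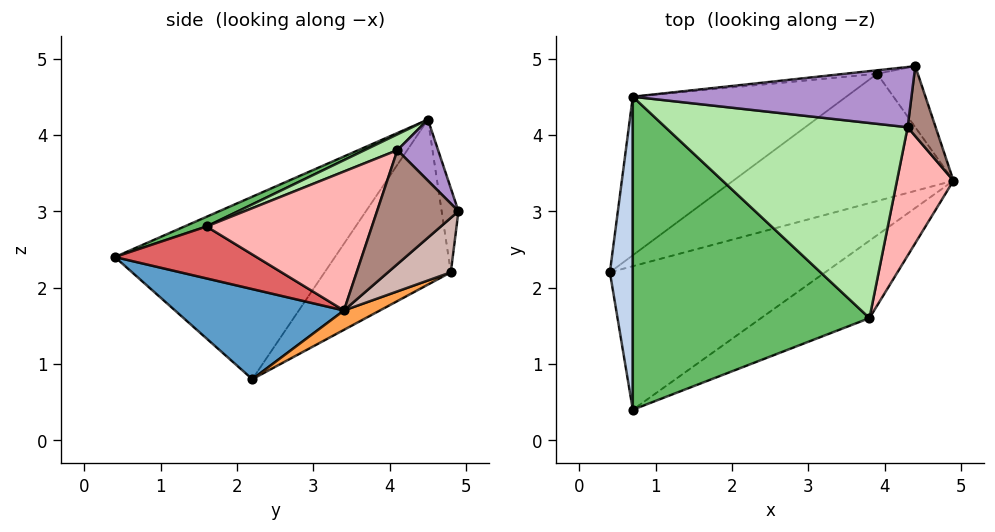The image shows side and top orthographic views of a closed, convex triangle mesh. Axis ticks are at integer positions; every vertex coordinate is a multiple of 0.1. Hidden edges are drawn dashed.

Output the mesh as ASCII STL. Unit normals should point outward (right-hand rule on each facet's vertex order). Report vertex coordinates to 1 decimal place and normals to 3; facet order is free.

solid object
 facet normal 0.308 -0.603 -0.736
  outer loop
   vertex 0.7 0.4 2.4
   vertex 0.4 2.2 0.8
   vertex 4.9 3.4 1.7
  endloop
 endfacet
 facet normal -0.991 -0.055 0.124
  outer loop
   vertex 0.7 0.4 2.4
   vertex 0.7 4.5 4.2
   vertex 0.4 2.2 0.8
  endloop
 endfacet
 facet normal 0.081 0.386 -0.919
  outer loop
   vertex 3.9 4.8 2.2
   vertex 4.9 3.4 1.7
   vertex 0.4 2.2 0.8
  endloop
 endfacet
 facet normal -0.382 0.781 -0.494
  outer loop
   vertex 3.9 4.8 2.2
   vertex 0.4 2.2 0.8
   vertex 0.7 4.5 4.2
  endloop
 endfacet
 facet normal 0.037 -0.402 0.915
  outer loop
   vertex 3.8 1.6 2.8
   vertex 0.7 4.5 4.2
   vertex 0.7 0.4 2.4
  endloop
 endfacet
 facet normal 0.060 -0.381 0.923
  outer loop
   vertex 3.8 1.6 2.8
   vertex 4.3 4.1 3.8
   vertex 0.7 4.5 4.2
  endloop
 endfacet
 facet normal 0.335 -0.632 -0.699
  outer loop
   vertex 3.8 1.6 2.8
   vertex 0.7 0.4 2.4
   vertex 4.9 3.4 1.7
  endloop
 endfacet
 facet normal 0.878 -0.318 0.357
  outer loop
   vertex 3.8 1.6 2.8
   vertex 4.9 3.4 1.7
   vertex 4.3 4.1 3.8
  endloop
 endfacet
 facet normal 0.155 0.689 0.708
  outer loop
   vertex 4.4 4.9 3.0
   vertex 0.7 4.5 4.2
   vertex 4.3 4.1 3.8
  endloop
 endfacet
 facet normal -0.123 0.991 -0.047
  outer loop
   vertex 4.4 4.9 3.0
   vertex 3.9 4.8 2.2
   vertex 0.7 4.5 4.2
  endloop
 endfacet
 facet normal 0.965 0.116 0.237
  outer loop
   vertex 4.4 4.9 3.0
   vertex 4.3 4.1 3.8
   vertex 4.9 3.4 1.7
  endloop
 endfacet
 facet normal 0.630 0.618 -0.471
  outer loop
   vertex 4.4 4.9 3.0
   vertex 4.9 3.4 1.7
   vertex 3.9 4.8 2.2
  endloop
 endfacet
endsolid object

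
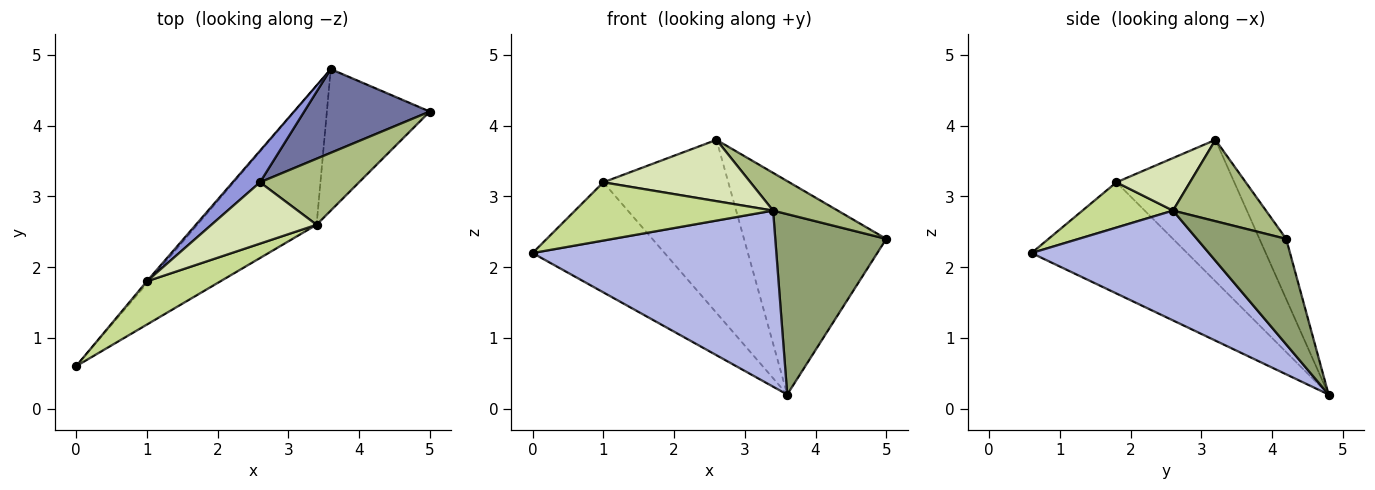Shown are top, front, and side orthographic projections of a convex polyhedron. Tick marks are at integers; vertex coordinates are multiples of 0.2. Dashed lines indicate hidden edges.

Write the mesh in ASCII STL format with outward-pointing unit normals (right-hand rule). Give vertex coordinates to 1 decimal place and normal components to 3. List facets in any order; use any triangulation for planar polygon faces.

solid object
 facet normal -0.172 0.917 0.360
  outer loop
   vertex 2.6 3.2 3.8
   vertex 5.0 4.2 2.4
   vertex 3.6 4.8 0.2
  endloop
 endfacet
 facet normal -0.762 0.647 -0.014
  outer loop
   vertex 1.0 1.8 3.2
   vertex 3.6 4.8 0.2
   vertex 0.0 0.6 2.2
  endloop
 endfacet
 facet normal -0.680 0.721 0.132
  outer loop
   vertex 1.0 1.8 3.2
   vertex 2.6 3.2 3.8
   vertex 3.6 4.8 0.2
  endloop
 endfacet
 facet normal 0.496 -0.681 -0.538
  outer loop
   vertex 3.4 2.6 2.8
   vertex 0.0 0.6 2.2
   vertex 3.6 4.8 0.2
  endloop
 endfacet
 facet normal 0.535 -0.665 -0.522
  outer loop
   vertex 3.4 2.6 2.8
   vertex 3.6 4.8 0.2
   vertex 5.0 4.2 2.4
  endloop
 endfacet
 facet normal 0.581 -0.404 0.707
  outer loop
   vertex 3.4 2.6 2.8
   vertex 5.0 4.2 2.4
   vertex 2.6 3.2 3.8
  endloop
 endfacet
 facet normal 0.345 -0.754 0.560
  outer loop
   vertex 3.4 2.6 2.8
   vertex 1.0 1.8 3.2
   vertex 0.0 0.6 2.2
  endloop
 endfacet
 facet normal 0.333 -0.667 0.667
  outer loop
   vertex 3.4 2.6 2.8
   vertex 2.6 3.2 3.8
   vertex 1.0 1.8 3.2
  endloop
 endfacet
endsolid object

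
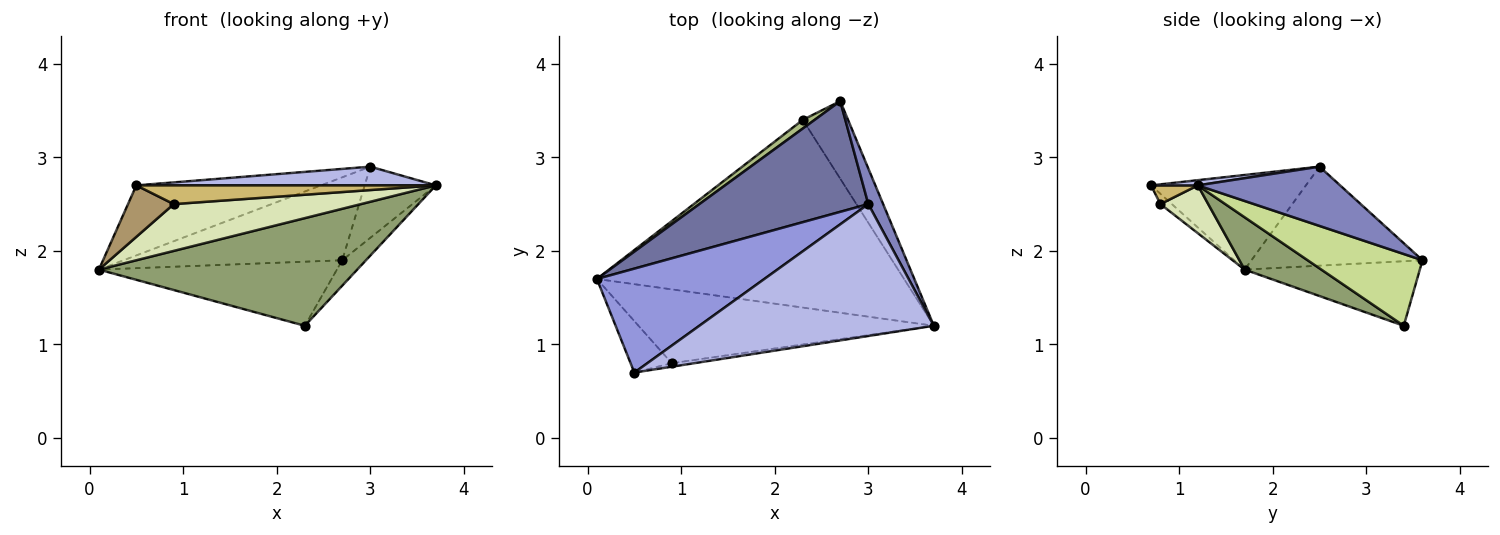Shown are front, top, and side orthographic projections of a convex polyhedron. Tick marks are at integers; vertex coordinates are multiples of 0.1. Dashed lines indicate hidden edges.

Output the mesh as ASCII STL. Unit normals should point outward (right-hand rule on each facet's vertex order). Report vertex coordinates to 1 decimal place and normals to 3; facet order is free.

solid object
 facet normal -0.425 0.543 0.725
  outer loop
   vertex 3.0 2.5 2.9
   vertex 2.7 3.6 1.9
   vertex 0.1 1.7 1.8
  endloop
 endfacet
 facet normal 0.873 0.436 0.218
  outer loop
   vertex 3.0 2.5 2.9
   vertex 3.7 1.2 2.7
   vertex 2.7 3.6 1.9
  endloop
 endfacet
 facet normal -0.424 0.506 0.751
  outer loop
   vertex 0.5 0.7 2.7
   vertex 3.0 2.5 2.9
   vertex 0.1 1.7 1.8
  endloop
 endfacet
 facet normal 0.022 -0.140 0.990
  outer loop
   vertex 0.5 0.7 2.7
   vertex 3.7 1.2 2.7
   vertex 3.0 2.5 2.9
  endloop
 endfacet
 facet normal 0.146 -0.492 -0.858
  outer loop
   vertex 2.3 3.4 1.2
   vertex 3.7 1.2 2.7
   vertex 0.1 1.7 1.8
  endloop
 endfacet
 facet normal -0.589 0.801 0.108
  outer loop
   vertex 2.3 3.4 1.2
   vertex 0.1 1.7 1.8
   vertex 2.7 3.6 1.9
  endloop
 endfacet
 facet normal 0.833 0.172 -0.525
  outer loop
   vertex 2.3 3.4 1.2
   vertex 2.7 3.6 1.9
   vertex 3.7 1.2 2.7
  endloop
 endfacet
 facet normal 0.136 -0.530 -0.837
  outer loop
   vertex 0.9 0.8 2.5
   vertex 0.1 1.7 1.8
   vertex 3.7 1.2 2.7
  endloop
 endfacet
 facet normal -0.174 -0.696 -0.696
  outer loop
   vertex 0.9 0.8 2.5
   vertex 0.5 0.7 2.7
   vertex 0.1 1.7 1.8
  endloop
 endfacet
 facet normal 0.152 -0.971 -0.182
  outer loop
   vertex 0.9 0.8 2.5
   vertex 3.7 1.2 2.7
   vertex 0.5 0.7 2.7
  endloop
 endfacet
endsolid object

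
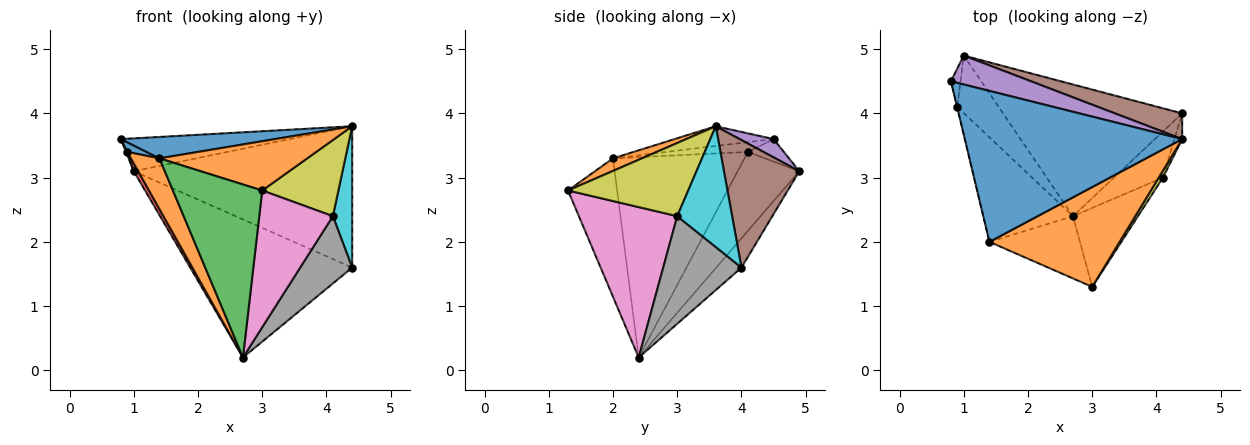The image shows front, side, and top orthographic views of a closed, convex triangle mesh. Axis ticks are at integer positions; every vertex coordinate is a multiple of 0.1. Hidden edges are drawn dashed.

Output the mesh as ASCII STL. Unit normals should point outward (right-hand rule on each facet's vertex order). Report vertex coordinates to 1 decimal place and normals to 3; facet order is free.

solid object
 facet normal -0.090 -0.140 0.986
  outer loop
   vertex 1.4 2.0 3.3
   vertex 4.4 3.6 3.8
   vertex 0.8 4.5 3.6
  endloop
 endfacet
 facet normal 0.086 -0.441 0.893
  outer loop
   vertex 1.4 2.0 3.3
   vertex 3.0 1.3 2.8
   vertex 4.4 3.6 3.8
  endloop
 endfacet
 facet normal -0.460 -0.836 -0.301
  outer loop
   vertex 1.4 2.0 3.3
   vertex 2.7 2.4 0.2
   vertex 3.0 1.3 2.8
  endloop
 endfacet
 facet normal -0.112 0.719 -0.686
  outer loop
   vertex 1.0 4.9 3.1
   vertex 4.4 4.0 1.6
   vertex 2.7 2.4 0.2
  endloop
 endfacet
 facet normal 0.149 0.742 0.653
  outer loop
   vertex 1.0 4.9 3.1
   vertex 0.8 4.5 3.6
   vertex 4.4 3.6 3.8
  endloop
 endfacet
 facet normal 0.321 0.932 0.169
  outer loop
   vertex 1.0 4.9 3.1
   vertex 4.4 3.6 3.8
   vertex 4.4 4.0 1.6
  endloop
 endfacet
 facet normal 0.756 -0.566 -0.327
  outer loop
   vertex 4.1 3.0 2.4
   vertex 3.0 1.3 2.8
   vertex 2.7 2.4 0.2
  endloop
 endfacet
 facet normal 0.779 -0.517 -0.355
  outer loop
   vertex 4.1 3.0 2.4
   vertex 2.7 2.4 0.2
   vertex 4.4 4.0 1.6
  endloop
 endfacet
 facet normal 0.844 -0.535 0.048
  outer loop
   vertex 4.1 3.0 2.4
   vertex 4.4 3.6 3.8
   vertex 3.0 1.3 2.8
  endloop
 endfacet
 facet normal 0.942 -0.331 -0.060
  outer loop
   vertex 4.1 3.0 2.4
   vertex 4.4 4.0 1.6
   vertex 4.4 3.6 3.8
  endloop
 endfacet
 facet normal -0.973 -0.230 -0.026
  outer loop
   vertex 0.9 4.1 3.4
   vertex 1.4 2.0 3.3
   vertex 0.8 4.5 3.6
  endloop
 endfacet
 facet normal -0.895 -0.194 -0.401
  outer loop
   vertex 0.9 4.1 3.4
   vertex 2.7 2.4 0.2
   vertex 1.4 2.0 3.3
  endloop
 endfacet
 facet normal -0.919 -0.033 -0.394
  outer loop
   vertex 0.9 4.1 3.4
   vertex 0.8 4.5 3.6
   vertex 1.0 4.9 3.1
  endloop
 endfacet
 facet normal -0.884 -0.063 -0.464
  outer loop
   vertex 0.9 4.1 3.4
   vertex 1.0 4.9 3.1
   vertex 2.7 2.4 0.2
  endloop
 endfacet
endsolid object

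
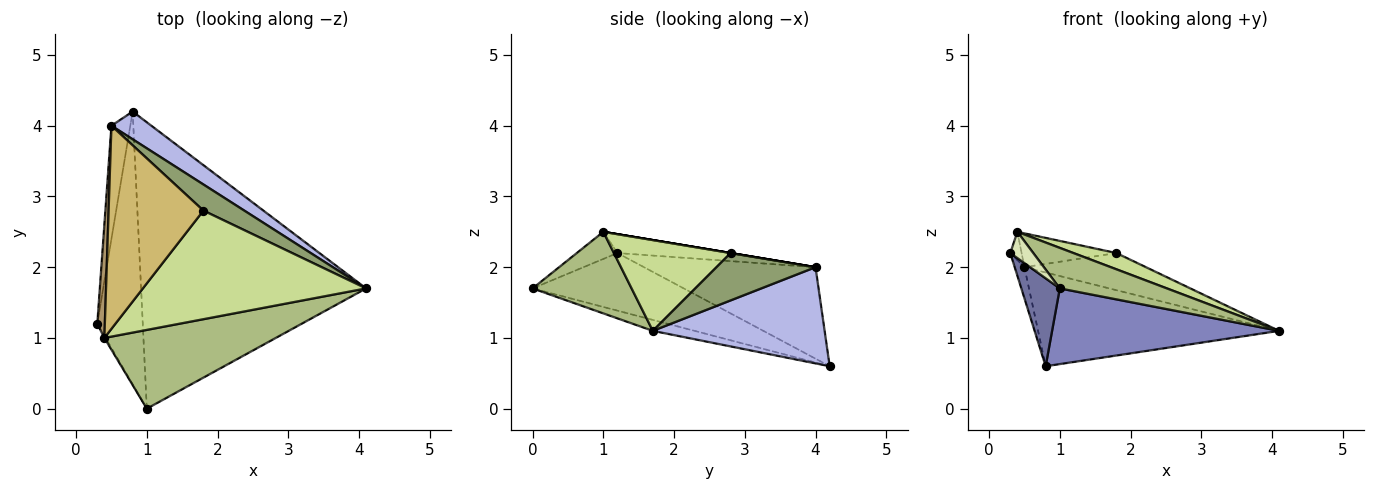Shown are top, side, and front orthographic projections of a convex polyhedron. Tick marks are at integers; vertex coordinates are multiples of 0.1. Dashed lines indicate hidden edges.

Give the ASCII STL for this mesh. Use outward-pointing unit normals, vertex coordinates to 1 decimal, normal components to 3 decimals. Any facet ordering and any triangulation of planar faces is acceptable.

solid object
 facet normal -0.770 -0.196 -0.608
  outer loop
   vertex 1.0 0.0 1.7
   vertex 0.3 1.2 2.2
   vertex 0.8 4.2 0.6
  endloop
 endfacet
 facet normal -0.047 -0.255 -0.966
  outer loop
   vertex 1.0 0.0 1.7
   vertex 0.8 4.2 0.6
   vertex 4.1 1.7 1.1
  endloop
 endfacet
 facet normal -0.978 0.055 -0.202
  outer loop
   vertex 0.5 4.0 2.0
   vertex 0.8 4.2 0.6
   vertex 0.3 1.2 2.2
  endloop
 endfacet
 facet normal 0.564 0.792 0.234
  outer loop
   vertex 0.5 4.0 2.0
   vertex 4.1 1.7 1.1
   vertex 0.8 4.2 0.6
  endloop
 endfacet
 facet normal 0.555 0.681 0.479
  outer loop
   vertex 1.8 2.8 2.2
   vertex 4.1 1.7 1.1
   vertex 0.5 4.0 2.0
  endloop
 endfacet
 facet normal 0.390 -0.421 0.819
  outer loop
   vertex 0.4 1.0 2.5
   vertex 1.0 0.0 1.7
   vertex 4.1 1.7 1.1
  endloop
 endfacet
 facet normal 0.373 -0.137 0.918
  outer loop
   vertex 0.4 1.0 2.5
   vertex 4.1 1.7 1.1
   vertex 1.8 2.8 2.2
  endloop
 endfacet
 facet normal -0.870 -0.492 -0.038
  outer loop
   vertex 0.4 1.0 2.5
   vertex 0.3 1.2 2.2
   vertex 1.0 0.0 1.7
  endloop
 endfacet
 facet normal -0.925 0.092 0.370
  outer loop
   vertex 0.4 1.0 2.5
   vertex 0.5 4.0 2.0
   vertex 0.3 1.2 2.2
  endloop
 endfacet
 facet normal 0.000 0.164 0.986
  outer loop
   vertex 0.4 1.0 2.5
   vertex 1.8 2.8 2.2
   vertex 0.5 4.0 2.0
  endloop
 endfacet
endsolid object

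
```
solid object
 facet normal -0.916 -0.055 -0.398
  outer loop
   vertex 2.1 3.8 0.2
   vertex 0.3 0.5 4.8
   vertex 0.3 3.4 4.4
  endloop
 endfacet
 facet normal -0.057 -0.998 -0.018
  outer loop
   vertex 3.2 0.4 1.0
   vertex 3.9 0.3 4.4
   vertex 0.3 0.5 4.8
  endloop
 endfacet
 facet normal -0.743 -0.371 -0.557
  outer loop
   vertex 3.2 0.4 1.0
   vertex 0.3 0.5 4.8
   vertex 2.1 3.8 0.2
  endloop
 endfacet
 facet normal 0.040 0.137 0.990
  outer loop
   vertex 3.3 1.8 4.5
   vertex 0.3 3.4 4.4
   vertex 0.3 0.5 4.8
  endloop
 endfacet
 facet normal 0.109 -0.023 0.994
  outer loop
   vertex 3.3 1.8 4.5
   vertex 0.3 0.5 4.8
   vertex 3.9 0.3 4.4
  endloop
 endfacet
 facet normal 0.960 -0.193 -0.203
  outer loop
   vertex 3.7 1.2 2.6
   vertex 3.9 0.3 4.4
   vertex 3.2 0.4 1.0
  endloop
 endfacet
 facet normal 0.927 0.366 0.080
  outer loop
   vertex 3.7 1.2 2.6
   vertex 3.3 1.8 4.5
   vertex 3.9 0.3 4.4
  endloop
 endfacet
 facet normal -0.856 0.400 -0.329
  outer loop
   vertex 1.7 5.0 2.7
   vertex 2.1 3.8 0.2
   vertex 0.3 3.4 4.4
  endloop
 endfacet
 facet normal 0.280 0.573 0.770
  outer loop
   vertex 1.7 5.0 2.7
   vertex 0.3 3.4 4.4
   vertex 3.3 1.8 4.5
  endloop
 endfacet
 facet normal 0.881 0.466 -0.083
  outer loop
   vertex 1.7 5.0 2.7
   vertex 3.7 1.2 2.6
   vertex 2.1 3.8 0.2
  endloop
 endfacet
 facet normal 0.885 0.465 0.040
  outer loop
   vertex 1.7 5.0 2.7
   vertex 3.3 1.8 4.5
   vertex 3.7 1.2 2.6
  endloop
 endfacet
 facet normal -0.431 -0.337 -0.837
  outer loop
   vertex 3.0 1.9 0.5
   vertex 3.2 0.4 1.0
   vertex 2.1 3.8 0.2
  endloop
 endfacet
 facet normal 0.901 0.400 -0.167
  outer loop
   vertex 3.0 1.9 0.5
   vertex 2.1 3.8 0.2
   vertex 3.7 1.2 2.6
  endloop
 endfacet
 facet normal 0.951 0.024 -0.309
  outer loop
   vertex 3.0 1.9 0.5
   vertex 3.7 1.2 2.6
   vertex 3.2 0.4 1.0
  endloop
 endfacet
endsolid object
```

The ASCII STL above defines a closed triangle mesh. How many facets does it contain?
14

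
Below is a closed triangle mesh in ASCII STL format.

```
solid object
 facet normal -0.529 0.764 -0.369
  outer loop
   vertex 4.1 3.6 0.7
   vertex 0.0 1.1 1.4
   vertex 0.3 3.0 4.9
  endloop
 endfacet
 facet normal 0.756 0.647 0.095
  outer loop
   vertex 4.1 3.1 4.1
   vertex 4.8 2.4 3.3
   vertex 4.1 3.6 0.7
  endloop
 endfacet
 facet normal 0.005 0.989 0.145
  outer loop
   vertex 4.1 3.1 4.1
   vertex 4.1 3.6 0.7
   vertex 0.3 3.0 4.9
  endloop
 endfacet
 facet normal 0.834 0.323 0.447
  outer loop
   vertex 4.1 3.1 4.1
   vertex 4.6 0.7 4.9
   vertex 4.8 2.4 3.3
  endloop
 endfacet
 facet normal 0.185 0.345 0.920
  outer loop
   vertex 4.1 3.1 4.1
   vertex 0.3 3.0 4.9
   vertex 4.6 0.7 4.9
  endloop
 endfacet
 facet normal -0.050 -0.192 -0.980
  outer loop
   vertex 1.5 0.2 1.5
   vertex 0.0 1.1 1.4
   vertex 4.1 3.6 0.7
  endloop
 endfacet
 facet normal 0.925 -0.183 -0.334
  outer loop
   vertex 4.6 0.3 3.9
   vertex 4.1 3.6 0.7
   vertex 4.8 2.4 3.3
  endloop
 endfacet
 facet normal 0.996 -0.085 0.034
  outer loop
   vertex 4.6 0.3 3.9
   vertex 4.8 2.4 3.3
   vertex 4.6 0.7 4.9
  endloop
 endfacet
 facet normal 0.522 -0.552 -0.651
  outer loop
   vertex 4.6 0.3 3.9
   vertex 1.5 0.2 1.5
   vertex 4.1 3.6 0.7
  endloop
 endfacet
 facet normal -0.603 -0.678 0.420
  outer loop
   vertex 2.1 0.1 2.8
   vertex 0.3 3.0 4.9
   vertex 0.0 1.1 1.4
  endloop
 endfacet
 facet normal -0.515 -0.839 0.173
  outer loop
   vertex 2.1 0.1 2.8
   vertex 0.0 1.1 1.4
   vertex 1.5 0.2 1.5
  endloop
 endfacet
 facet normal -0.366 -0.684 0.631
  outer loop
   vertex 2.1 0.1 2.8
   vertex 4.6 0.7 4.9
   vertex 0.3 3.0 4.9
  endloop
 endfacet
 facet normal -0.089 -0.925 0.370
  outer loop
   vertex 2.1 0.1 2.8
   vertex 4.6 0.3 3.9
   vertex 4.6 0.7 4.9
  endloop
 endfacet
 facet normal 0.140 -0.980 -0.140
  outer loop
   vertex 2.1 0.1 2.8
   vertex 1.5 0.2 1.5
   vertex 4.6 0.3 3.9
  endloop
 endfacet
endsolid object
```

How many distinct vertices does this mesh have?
9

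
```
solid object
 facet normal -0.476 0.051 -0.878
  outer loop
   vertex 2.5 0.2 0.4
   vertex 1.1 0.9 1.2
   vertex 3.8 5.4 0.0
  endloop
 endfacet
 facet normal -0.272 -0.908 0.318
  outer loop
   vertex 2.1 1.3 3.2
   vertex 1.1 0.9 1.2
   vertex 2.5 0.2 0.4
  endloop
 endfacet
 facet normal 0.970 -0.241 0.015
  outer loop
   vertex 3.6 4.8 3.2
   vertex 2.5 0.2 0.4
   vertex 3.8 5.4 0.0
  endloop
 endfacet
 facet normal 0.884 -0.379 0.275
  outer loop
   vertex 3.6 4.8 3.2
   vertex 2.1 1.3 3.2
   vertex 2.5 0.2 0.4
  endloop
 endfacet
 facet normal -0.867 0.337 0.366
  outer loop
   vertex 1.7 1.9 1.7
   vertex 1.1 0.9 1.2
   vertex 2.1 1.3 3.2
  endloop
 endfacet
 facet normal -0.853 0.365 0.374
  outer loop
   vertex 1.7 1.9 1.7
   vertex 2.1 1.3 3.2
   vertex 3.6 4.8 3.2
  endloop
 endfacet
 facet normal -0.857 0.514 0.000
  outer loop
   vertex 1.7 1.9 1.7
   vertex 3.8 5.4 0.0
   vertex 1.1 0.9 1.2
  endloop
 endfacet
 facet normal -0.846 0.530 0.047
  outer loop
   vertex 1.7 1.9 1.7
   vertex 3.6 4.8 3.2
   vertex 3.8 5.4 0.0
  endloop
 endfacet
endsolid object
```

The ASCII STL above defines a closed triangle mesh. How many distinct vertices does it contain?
6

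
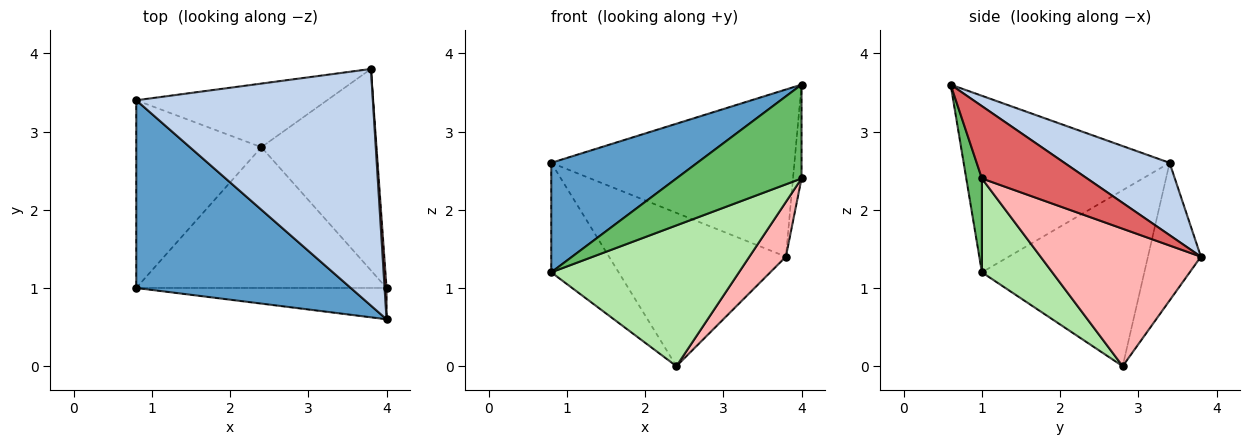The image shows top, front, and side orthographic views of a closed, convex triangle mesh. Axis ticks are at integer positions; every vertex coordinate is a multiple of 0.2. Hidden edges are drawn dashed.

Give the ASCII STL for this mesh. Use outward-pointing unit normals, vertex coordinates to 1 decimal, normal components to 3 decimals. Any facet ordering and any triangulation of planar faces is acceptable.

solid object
 facet normal -0.579 -0.411 0.704
  outer loop
   vertex 0.8 3.4 2.6
   vertex 0.8 1.0 1.2
   vertex 4.0 0.6 3.6
  endloop
 endfacet
 facet normal 0.242 0.560 0.792
  outer loop
   vertex 0.8 3.4 2.6
   vertex 4.0 0.6 3.6
   vertex 3.8 3.8 1.4
  endloop
 endfacet
 facet normal -0.772 0.320 -0.549
  outer loop
   vertex 0.8 3.4 2.6
   vertex 2.4 2.8 0.0
   vertex 0.8 1.0 1.2
  endloop
 endfacet
 facet normal -0.266 0.890 -0.369
  outer loop
   vertex 0.8 3.4 2.6
   vertex 3.8 3.8 1.4
   vertex 2.4 2.8 0.0
  endloop
 endfacet
 facet normal 0.118 -0.942 -0.314
  outer loop
   vertex 4.0 1.0 2.4
   vertex 4.0 0.6 3.6
   vertex 0.8 1.0 1.2
  endloop
 endfacet
 facet normal 0.256 -0.683 -0.683
  outer loop
   vertex 4.0 1.0 2.4
   vertex 0.8 1.0 1.2
   vertex 2.4 2.8 0.0
  endloop
 endfacet
 facet normal 0.996 0.081 0.027
  outer loop
   vertex 4.0 1.0 2.4
   vertex 3.8 3.8 1.4
   vertex 4.0 0.6 3.6
  endloop
 endfacet
 facet normal 0.755 -0.172 -0.632
  outer loop
   vertex 4.0 1.0 2.4
   vertex 2.4 2.8 0.0
   vertex 3.8 3.8 1.4
  endloop
 endfacet
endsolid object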